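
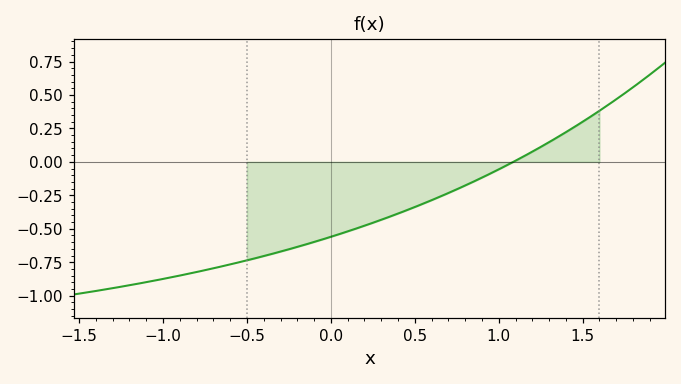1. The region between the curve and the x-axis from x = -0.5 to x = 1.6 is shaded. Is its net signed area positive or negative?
negative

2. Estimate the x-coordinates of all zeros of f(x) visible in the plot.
1.09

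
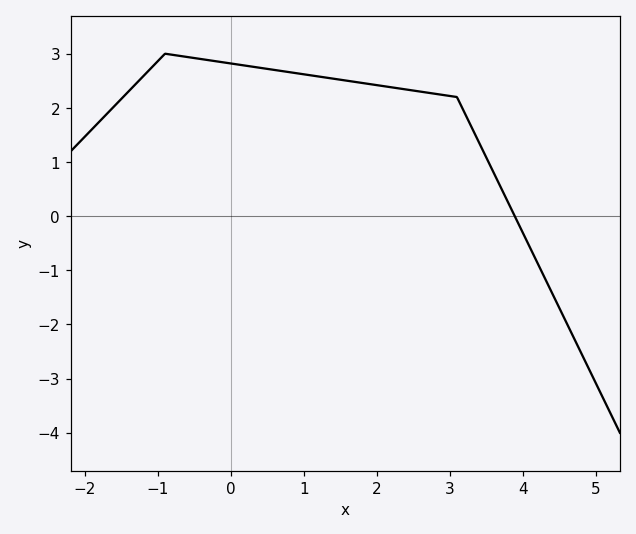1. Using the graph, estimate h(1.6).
2.5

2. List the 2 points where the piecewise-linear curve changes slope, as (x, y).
(-0.9, 3); (3.1, 2.2)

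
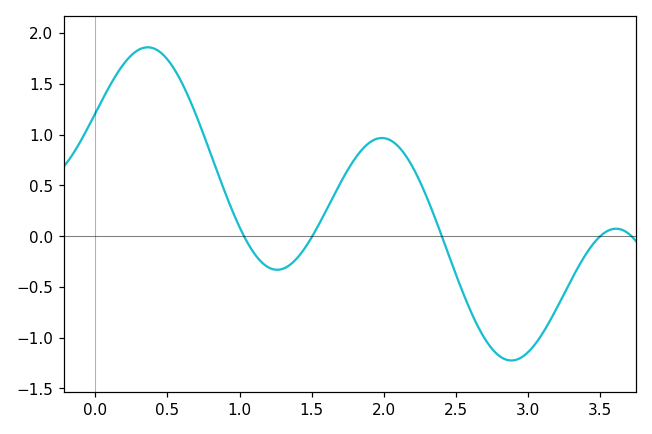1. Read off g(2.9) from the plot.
-1.2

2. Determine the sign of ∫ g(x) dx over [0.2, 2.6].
positive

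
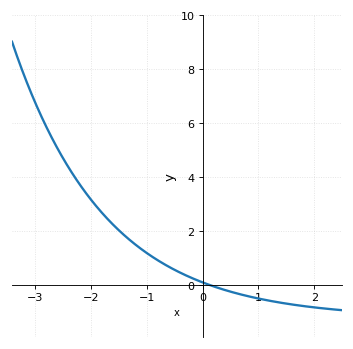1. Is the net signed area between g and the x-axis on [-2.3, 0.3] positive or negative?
positive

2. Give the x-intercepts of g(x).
0.1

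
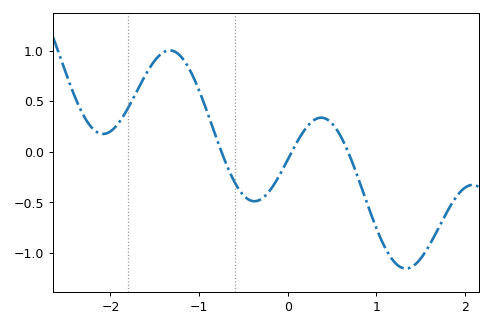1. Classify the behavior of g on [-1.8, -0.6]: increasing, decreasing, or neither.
neither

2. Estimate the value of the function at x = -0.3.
-0.47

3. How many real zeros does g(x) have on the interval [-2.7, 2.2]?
3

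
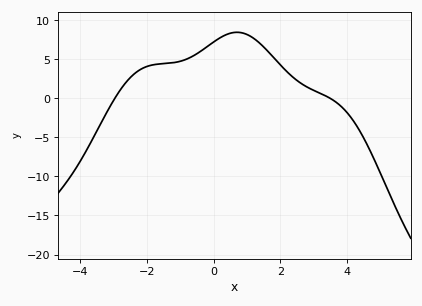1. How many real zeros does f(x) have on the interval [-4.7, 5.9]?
2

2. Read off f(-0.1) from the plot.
7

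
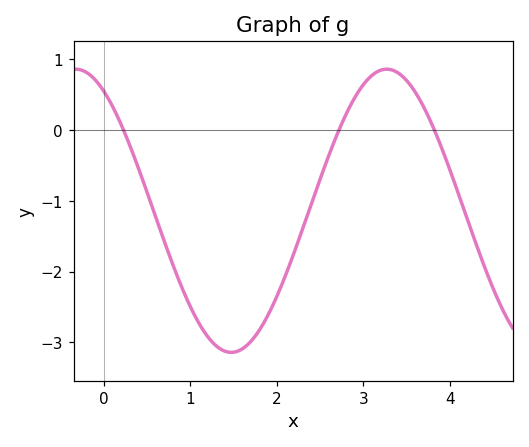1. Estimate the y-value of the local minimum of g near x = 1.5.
-3.1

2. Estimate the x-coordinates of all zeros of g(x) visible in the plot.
0.2, 2.7, 3.8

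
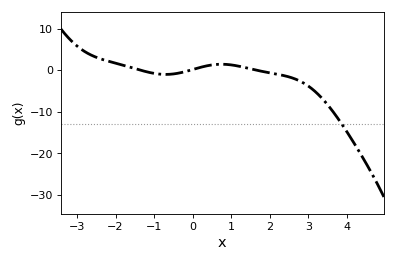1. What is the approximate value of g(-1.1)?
-1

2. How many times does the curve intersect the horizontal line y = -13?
1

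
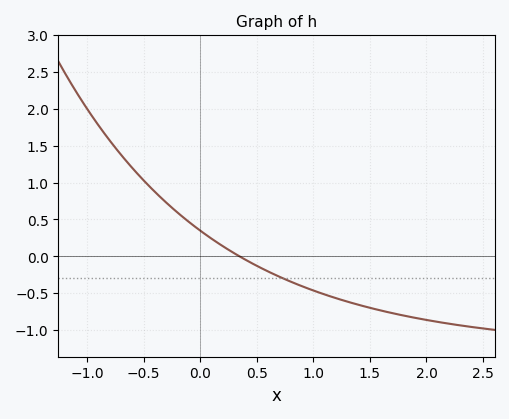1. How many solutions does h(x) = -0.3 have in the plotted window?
1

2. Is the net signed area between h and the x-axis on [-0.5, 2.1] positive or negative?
negative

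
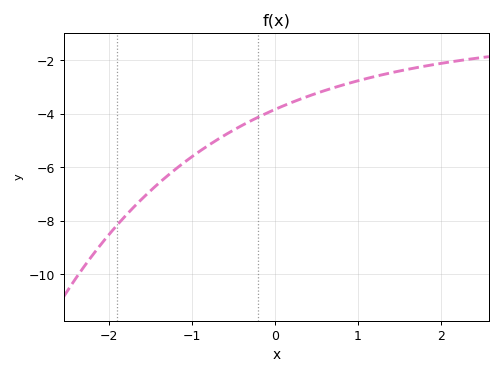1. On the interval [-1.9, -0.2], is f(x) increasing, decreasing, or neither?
increasing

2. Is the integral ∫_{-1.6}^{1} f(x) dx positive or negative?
negative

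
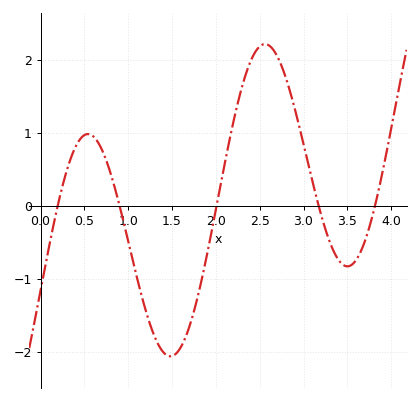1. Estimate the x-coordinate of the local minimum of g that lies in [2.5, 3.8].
3.5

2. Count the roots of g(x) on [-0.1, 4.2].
5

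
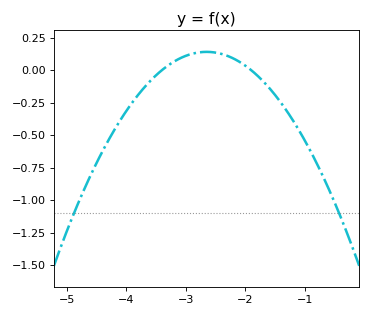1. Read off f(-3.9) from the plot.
-0.24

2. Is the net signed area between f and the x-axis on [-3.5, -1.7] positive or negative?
positive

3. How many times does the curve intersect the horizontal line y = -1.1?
2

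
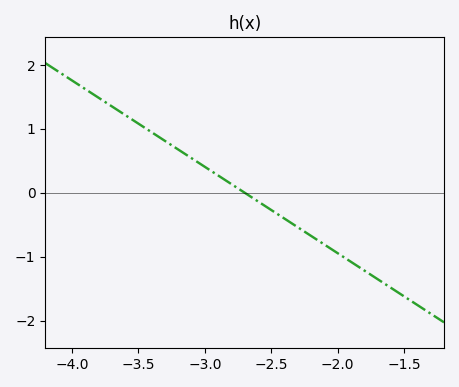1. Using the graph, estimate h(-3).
0.405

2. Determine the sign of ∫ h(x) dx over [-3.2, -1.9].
negative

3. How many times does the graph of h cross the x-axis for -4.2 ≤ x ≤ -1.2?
1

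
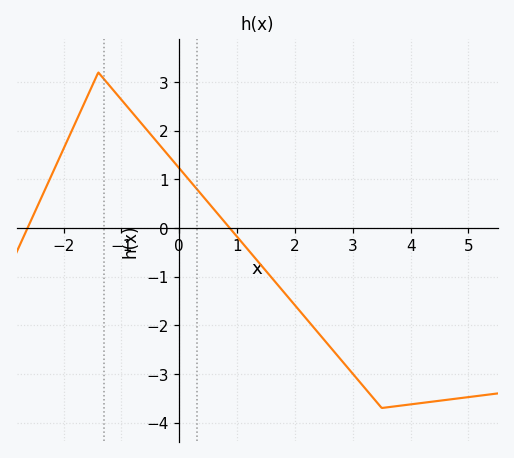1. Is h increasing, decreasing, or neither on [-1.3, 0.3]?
decreasing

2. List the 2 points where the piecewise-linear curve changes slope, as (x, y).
(-1.4, 3.2); (3.5, -3.7)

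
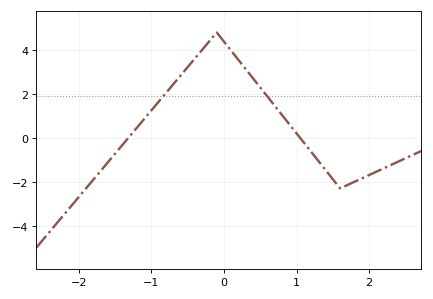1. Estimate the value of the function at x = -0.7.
2.43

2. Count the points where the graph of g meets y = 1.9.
2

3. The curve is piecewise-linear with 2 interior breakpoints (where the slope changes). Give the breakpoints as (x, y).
(-0.1, 4.8); (1.6, -2.3)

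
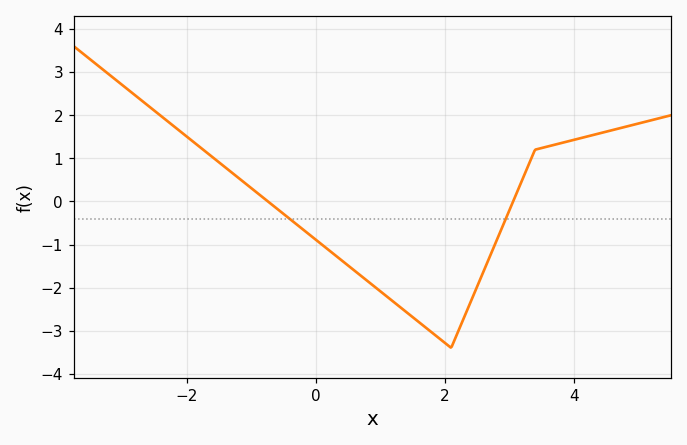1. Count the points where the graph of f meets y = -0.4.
2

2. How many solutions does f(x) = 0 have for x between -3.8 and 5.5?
2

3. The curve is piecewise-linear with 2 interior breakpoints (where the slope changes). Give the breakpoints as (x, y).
(2.1, -3.4); (3.4, 1.2)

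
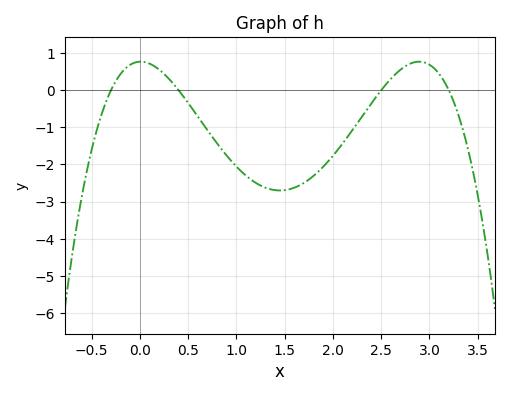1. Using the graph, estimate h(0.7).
-1.1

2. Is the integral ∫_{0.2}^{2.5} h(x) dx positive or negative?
negative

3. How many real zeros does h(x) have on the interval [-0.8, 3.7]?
4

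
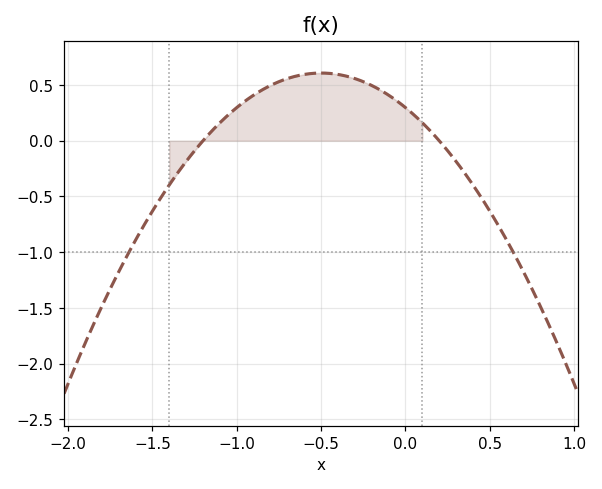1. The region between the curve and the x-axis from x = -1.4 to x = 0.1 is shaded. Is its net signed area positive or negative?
positive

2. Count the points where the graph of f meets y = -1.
2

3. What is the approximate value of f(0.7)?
-1.2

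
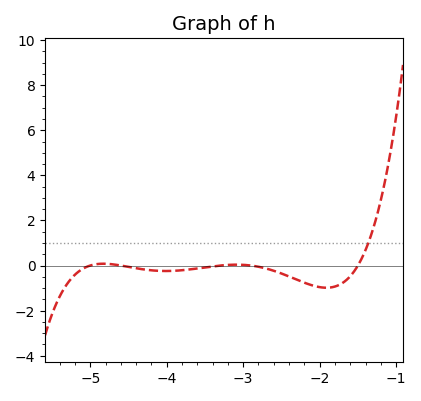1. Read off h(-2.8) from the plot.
-0.054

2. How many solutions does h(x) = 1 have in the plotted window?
1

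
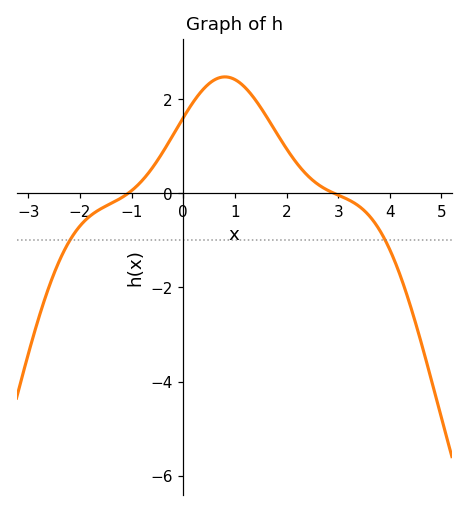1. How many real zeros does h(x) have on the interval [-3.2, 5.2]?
2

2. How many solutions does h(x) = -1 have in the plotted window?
2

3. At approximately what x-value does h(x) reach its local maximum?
0.8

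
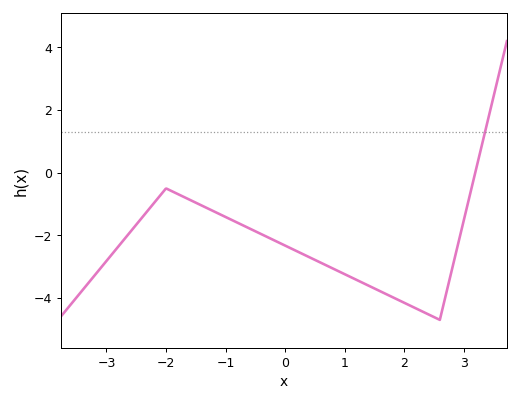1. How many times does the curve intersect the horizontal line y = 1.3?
1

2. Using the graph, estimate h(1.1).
-3.4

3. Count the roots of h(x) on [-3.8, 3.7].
1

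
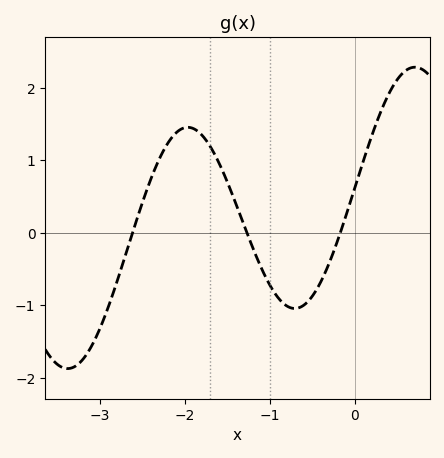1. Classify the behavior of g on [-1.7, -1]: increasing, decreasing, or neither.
decreasing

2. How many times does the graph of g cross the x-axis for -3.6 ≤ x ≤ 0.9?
3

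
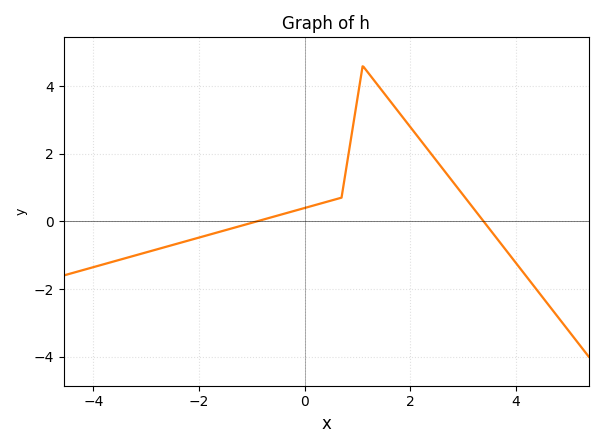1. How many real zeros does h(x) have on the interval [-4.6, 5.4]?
2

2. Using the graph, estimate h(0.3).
0.6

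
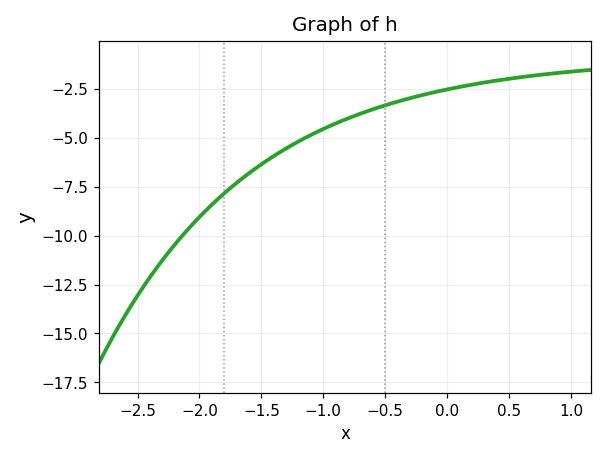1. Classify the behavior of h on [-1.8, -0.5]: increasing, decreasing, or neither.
increasing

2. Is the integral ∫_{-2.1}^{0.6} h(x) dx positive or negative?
negative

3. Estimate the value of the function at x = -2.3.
-11.3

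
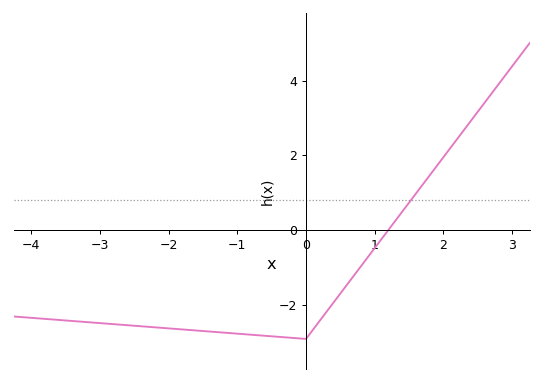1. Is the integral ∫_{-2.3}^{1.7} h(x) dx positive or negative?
negative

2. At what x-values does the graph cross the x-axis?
1.2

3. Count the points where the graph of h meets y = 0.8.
1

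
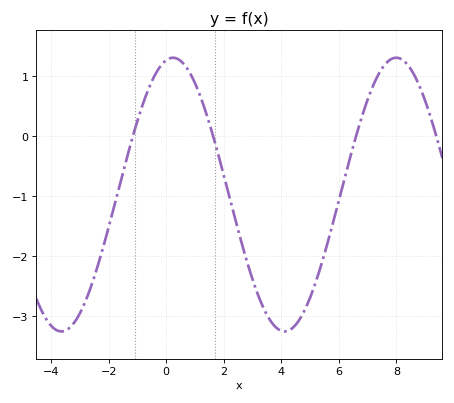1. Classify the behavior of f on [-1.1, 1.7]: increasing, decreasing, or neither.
neither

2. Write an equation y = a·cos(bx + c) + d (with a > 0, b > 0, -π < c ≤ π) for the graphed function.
y = 2.28cos(0.81x - 0.192) - 0.97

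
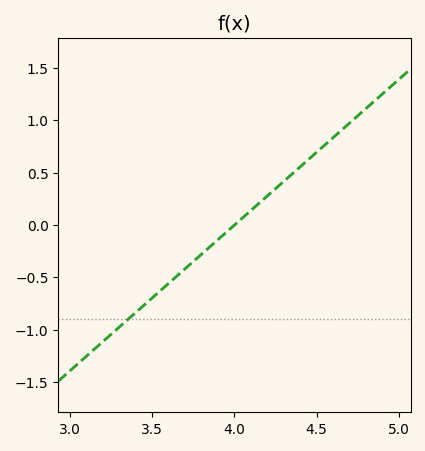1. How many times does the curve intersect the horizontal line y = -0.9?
1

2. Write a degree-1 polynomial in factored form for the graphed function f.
y = 1.39(x - 4)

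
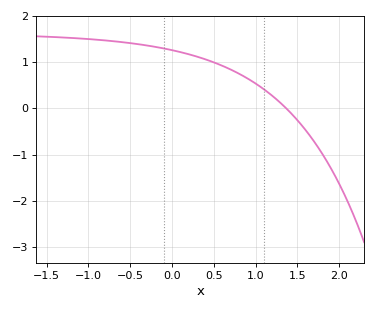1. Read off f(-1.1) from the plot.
1.51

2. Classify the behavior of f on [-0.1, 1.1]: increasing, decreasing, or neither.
decreasing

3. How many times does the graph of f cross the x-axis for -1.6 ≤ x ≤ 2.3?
1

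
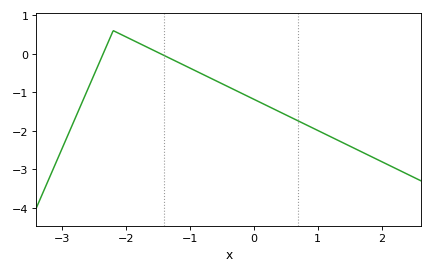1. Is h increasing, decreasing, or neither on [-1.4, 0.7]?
decreasing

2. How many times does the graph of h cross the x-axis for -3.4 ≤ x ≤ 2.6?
2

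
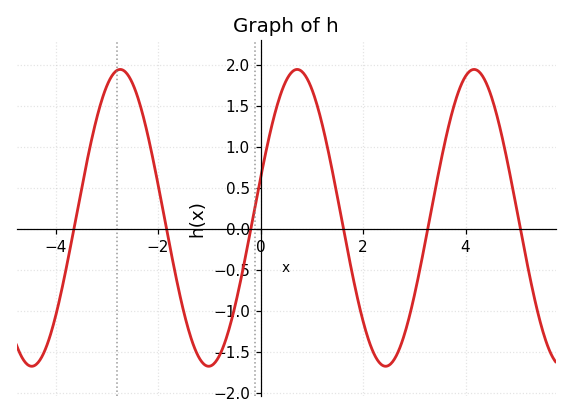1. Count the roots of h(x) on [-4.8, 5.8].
6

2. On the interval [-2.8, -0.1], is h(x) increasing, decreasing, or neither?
neither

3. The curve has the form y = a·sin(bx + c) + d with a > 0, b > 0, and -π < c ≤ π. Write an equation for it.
y = 1.81sin(1.82x + 0.27) + 0.13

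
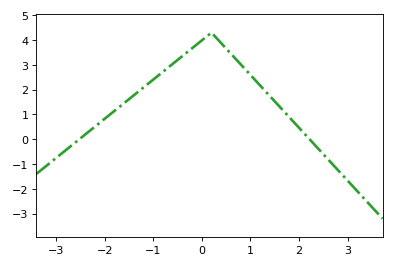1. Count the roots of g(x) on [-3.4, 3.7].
2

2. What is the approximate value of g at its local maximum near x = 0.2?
4.3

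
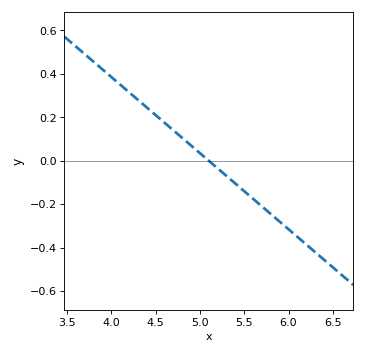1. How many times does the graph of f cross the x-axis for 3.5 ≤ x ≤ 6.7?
1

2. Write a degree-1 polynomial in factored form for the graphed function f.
y = -0.35(x - 5.1)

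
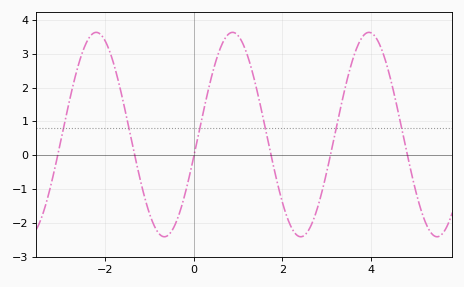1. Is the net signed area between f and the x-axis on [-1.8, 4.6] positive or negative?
positive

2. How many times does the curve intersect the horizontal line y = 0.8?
6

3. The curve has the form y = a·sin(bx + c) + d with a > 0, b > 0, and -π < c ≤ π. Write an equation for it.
y = 3.02sin(2x - 0.22) + 0.61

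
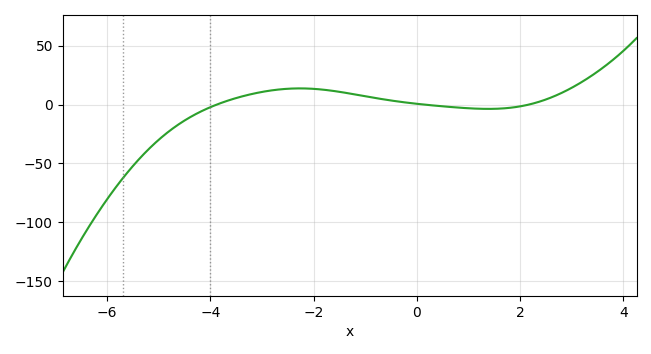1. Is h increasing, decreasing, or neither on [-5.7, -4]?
increasing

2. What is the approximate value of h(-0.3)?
0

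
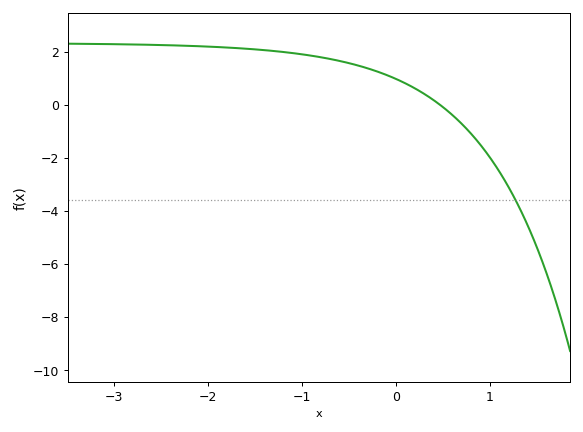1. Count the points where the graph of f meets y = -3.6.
1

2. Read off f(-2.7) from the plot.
2.26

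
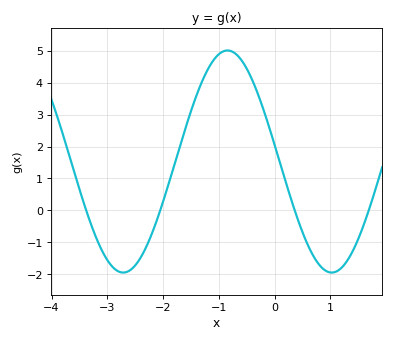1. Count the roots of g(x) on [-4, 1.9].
4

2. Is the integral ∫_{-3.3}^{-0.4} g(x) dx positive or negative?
positive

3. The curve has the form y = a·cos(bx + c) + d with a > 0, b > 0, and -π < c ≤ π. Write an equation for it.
y = 3.48cos(1.68x + 1.42) + 1.53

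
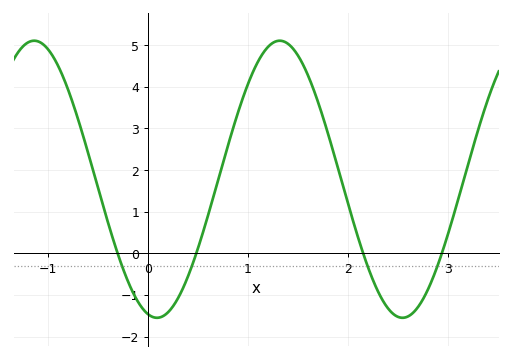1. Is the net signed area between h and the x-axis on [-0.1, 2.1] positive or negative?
positive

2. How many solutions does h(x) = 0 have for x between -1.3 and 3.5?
4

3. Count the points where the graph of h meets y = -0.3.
4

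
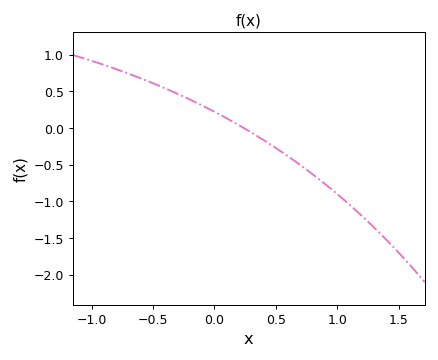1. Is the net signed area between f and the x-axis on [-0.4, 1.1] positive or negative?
negative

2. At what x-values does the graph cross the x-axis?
0.238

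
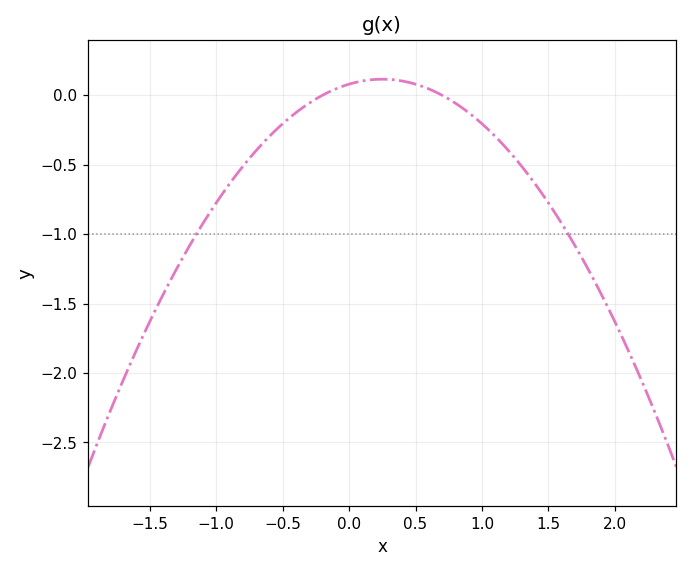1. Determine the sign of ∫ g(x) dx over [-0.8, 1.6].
negative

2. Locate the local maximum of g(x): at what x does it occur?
0.25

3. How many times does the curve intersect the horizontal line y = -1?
2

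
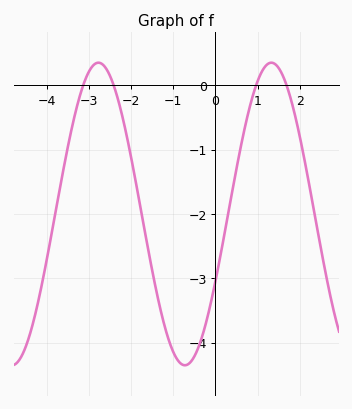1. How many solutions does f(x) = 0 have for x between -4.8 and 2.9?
4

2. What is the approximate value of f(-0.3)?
-3.87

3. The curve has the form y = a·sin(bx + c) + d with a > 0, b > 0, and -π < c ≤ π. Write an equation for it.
y = 2.35sin(1.53x - 0.462) - 2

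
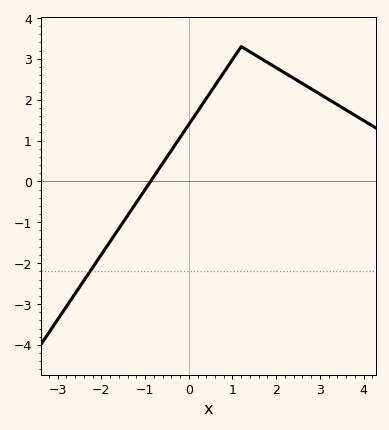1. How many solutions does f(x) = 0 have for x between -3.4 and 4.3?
1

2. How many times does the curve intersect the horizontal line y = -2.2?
1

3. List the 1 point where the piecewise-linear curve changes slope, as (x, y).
(1.2, 3.3)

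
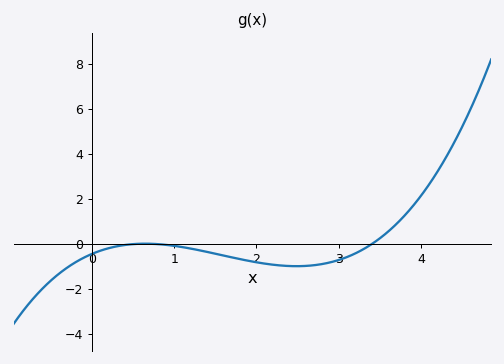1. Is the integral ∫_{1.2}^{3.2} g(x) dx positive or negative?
negative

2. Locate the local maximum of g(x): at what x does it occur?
0.6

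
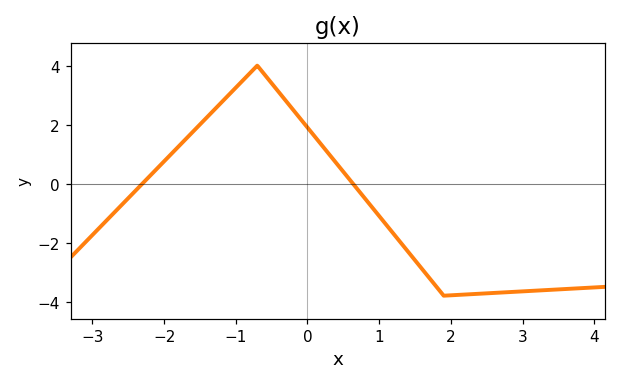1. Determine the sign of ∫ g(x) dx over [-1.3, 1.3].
positive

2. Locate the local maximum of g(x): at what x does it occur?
-0.7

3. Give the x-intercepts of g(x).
-2.3, 0.6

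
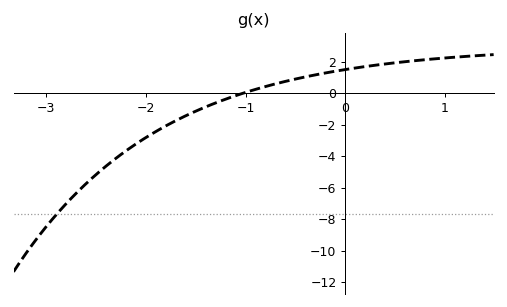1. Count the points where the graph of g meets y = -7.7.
1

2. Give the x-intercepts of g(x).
-1.02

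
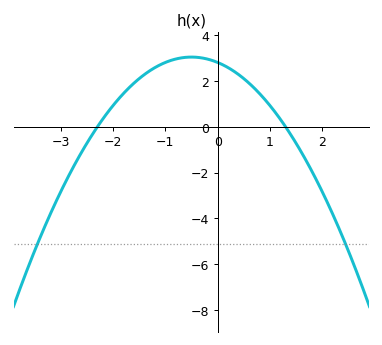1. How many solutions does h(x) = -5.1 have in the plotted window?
2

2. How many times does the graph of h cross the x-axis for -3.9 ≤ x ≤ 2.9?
2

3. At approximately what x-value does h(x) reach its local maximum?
-0.5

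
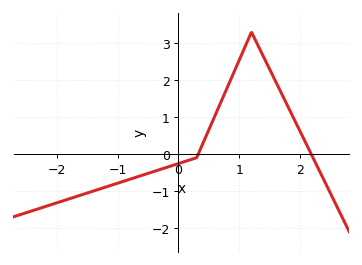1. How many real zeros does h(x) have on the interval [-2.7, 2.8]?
2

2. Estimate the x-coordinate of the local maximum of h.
1.2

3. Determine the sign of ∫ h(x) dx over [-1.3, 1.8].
positive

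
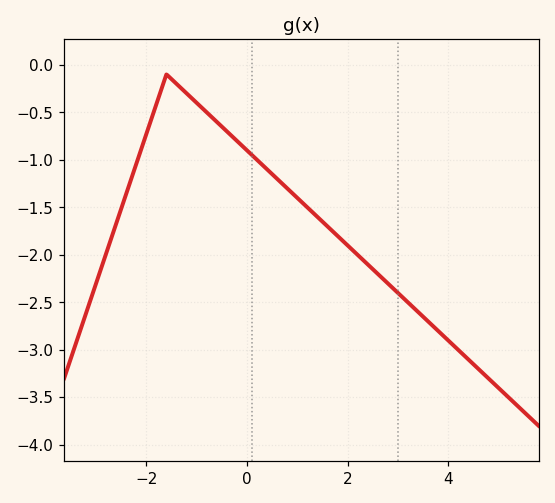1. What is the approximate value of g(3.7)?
-2.75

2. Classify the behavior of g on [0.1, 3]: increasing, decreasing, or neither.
decreasing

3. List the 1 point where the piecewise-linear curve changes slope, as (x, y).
(-1.6, -0.1)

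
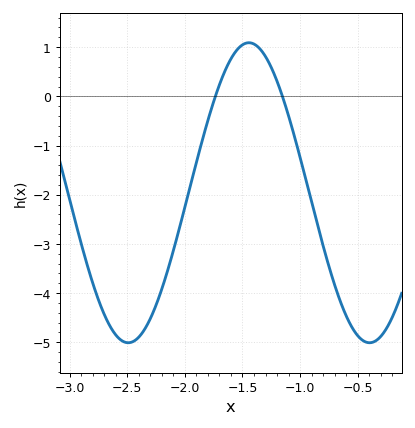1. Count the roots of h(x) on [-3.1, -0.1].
2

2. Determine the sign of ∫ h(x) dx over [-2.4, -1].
negative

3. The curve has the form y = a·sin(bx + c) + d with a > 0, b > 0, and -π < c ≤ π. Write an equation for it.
y = 3.05sin(3x - 0.38) - 1.96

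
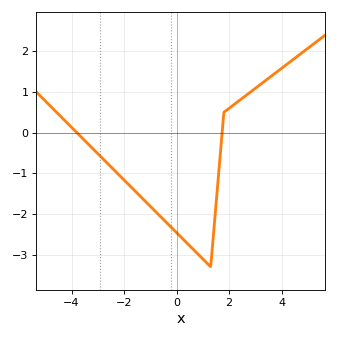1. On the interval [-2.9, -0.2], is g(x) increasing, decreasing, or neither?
decreasing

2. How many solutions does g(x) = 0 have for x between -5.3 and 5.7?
2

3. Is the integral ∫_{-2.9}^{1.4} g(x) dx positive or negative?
negative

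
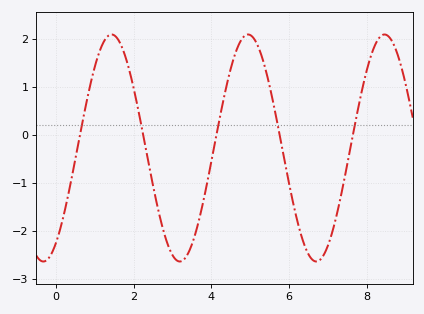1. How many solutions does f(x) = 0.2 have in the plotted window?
5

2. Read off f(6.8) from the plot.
-2.6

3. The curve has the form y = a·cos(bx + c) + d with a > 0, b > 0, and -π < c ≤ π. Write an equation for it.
y = 2.37cos(1.79x - 2.57) - 0.27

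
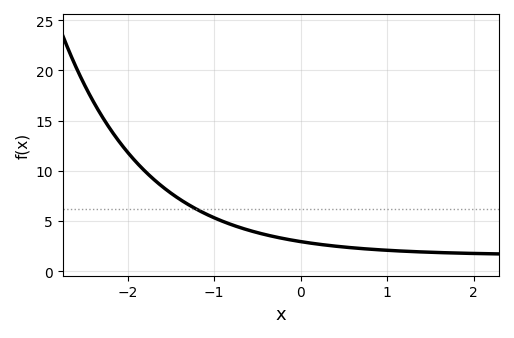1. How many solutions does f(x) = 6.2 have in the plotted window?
1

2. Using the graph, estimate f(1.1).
2.04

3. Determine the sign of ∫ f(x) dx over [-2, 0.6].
positive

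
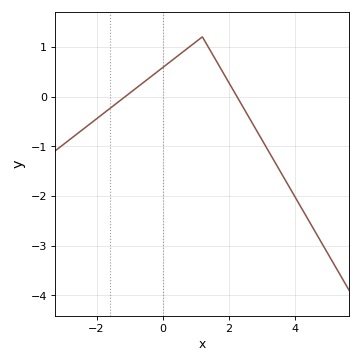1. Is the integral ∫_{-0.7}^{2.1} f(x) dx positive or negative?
positive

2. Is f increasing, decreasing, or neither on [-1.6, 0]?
increasing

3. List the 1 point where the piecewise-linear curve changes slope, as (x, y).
(1.2, 1.2)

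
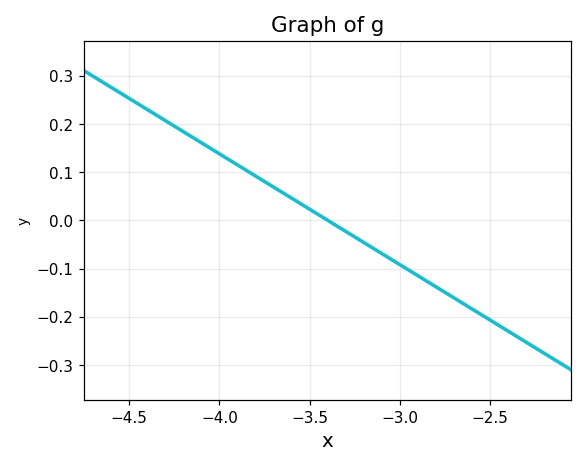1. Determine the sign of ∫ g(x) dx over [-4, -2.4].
negative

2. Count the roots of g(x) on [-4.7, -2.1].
1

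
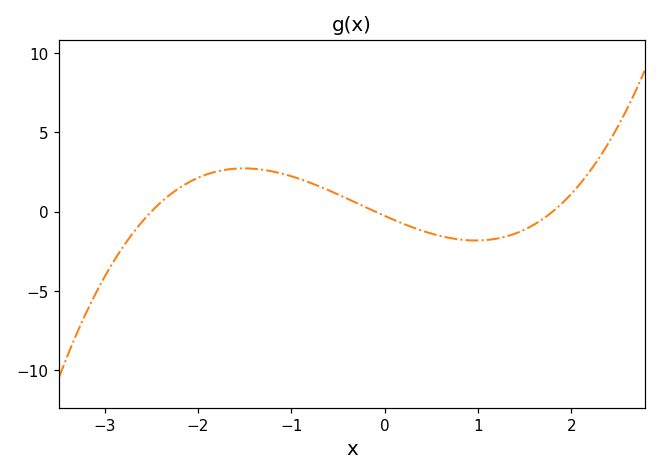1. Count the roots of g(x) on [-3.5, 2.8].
3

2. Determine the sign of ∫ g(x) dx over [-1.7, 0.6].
positive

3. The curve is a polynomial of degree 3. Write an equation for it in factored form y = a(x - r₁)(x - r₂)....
y = 0.59(x + 2.5)(x + 0.1)(x - 1.8)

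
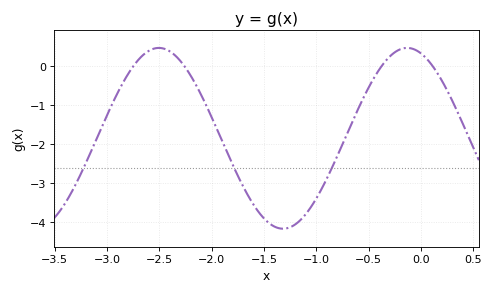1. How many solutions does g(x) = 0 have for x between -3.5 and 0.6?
4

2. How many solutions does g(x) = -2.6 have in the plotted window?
3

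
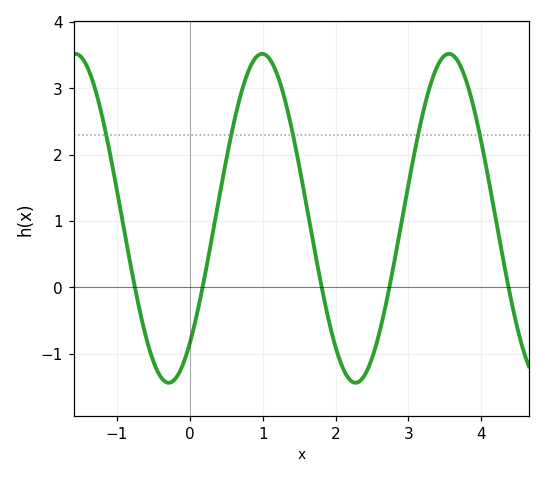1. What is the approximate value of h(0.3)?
0.731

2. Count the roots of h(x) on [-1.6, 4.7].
5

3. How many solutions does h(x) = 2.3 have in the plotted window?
5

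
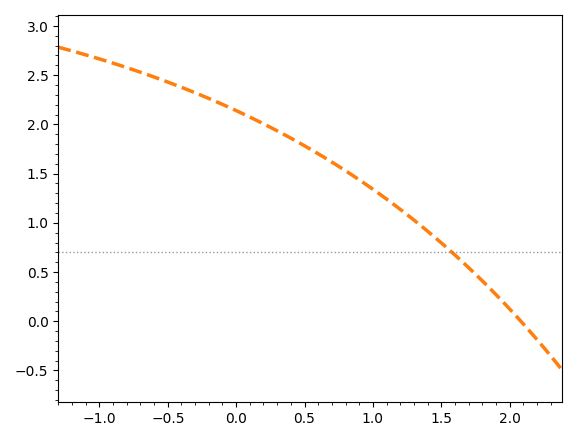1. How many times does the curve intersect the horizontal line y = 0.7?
1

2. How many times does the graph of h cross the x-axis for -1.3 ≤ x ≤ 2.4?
1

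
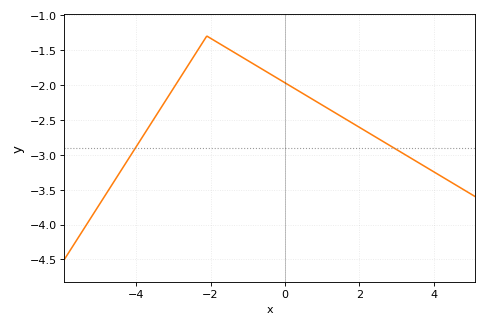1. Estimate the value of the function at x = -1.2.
-1.59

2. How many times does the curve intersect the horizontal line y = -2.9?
2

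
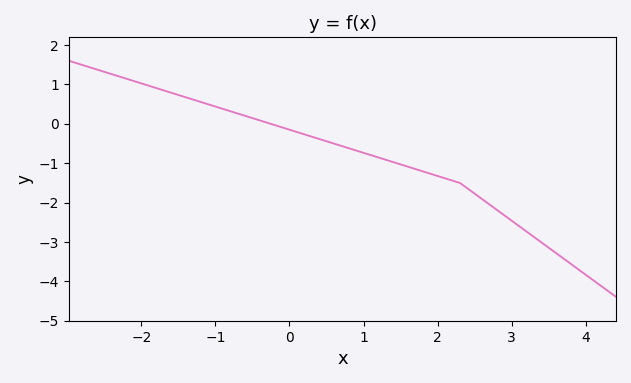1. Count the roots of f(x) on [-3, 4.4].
1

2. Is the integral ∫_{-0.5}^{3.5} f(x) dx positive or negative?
negative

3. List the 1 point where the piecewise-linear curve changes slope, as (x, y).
(2.3, -1.5)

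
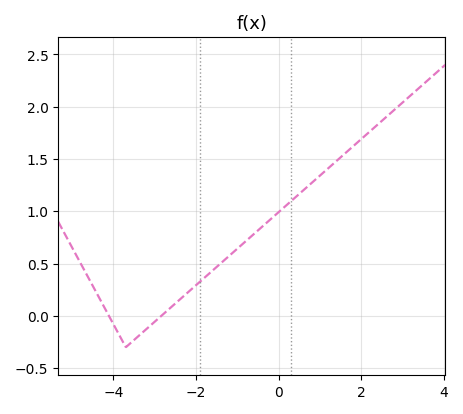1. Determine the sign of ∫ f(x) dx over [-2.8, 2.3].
positive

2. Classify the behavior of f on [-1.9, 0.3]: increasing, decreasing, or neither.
increasing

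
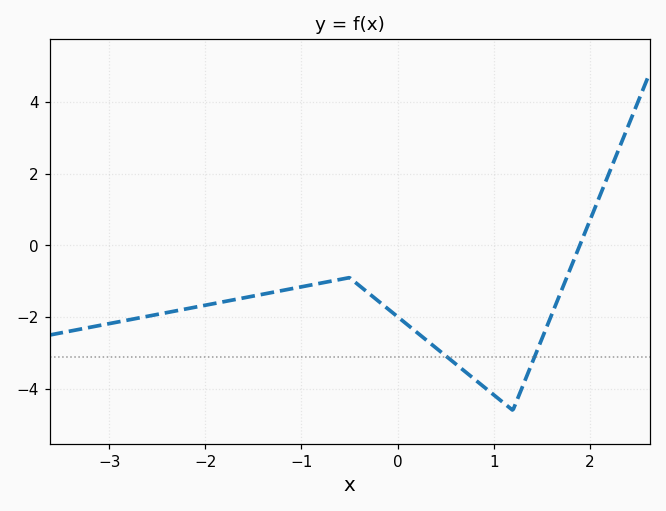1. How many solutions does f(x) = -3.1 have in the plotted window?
2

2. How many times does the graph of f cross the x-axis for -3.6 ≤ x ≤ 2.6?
1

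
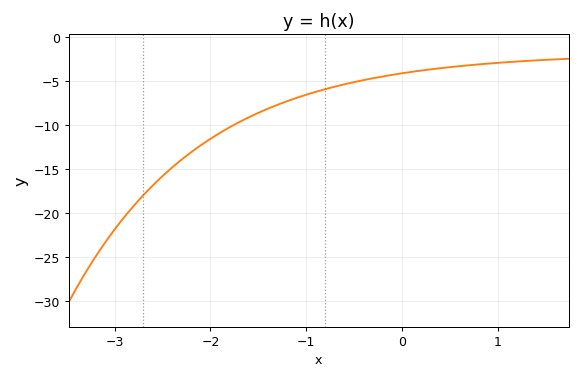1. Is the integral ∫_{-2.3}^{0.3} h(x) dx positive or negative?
negative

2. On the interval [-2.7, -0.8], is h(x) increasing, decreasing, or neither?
increasing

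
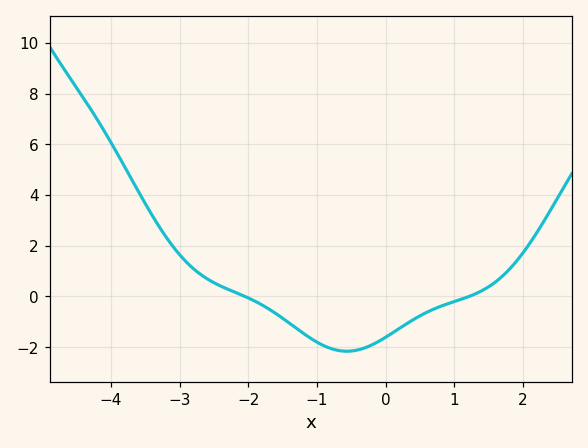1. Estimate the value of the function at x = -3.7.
4.6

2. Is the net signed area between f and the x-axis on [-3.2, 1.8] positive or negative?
negative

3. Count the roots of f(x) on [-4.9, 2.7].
2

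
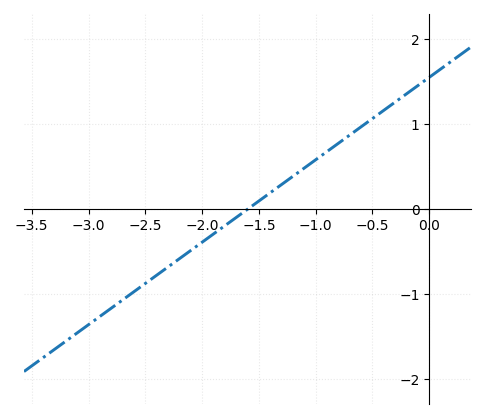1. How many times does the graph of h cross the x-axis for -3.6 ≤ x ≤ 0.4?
1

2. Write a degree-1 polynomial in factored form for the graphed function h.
y = 0.97(x + 1.6)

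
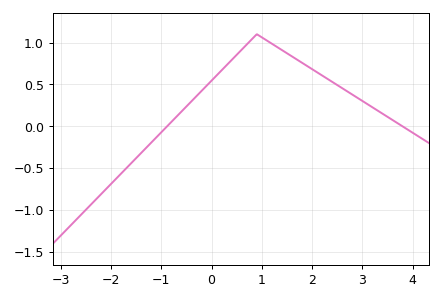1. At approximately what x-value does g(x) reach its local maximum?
0.9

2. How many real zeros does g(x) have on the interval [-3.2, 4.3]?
2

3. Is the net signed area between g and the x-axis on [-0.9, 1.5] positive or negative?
positive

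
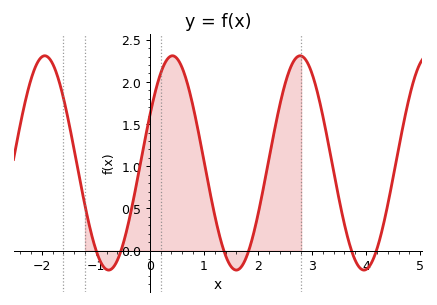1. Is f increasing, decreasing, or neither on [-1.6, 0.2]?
neither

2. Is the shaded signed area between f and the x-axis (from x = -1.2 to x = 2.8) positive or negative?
positive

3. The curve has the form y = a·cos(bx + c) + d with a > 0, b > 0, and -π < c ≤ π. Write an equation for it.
y = 1.27cos(2.66x - 1.11) + 1.04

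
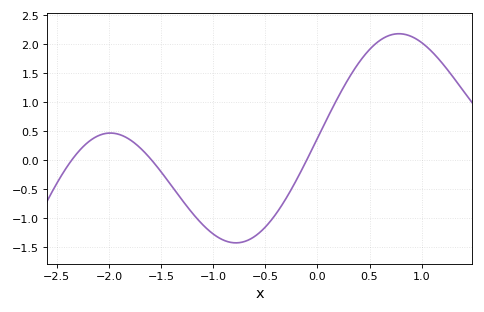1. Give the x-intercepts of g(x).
-2.4, -1.6, -0.1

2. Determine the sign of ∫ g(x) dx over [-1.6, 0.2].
negative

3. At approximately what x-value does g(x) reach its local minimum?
-0.8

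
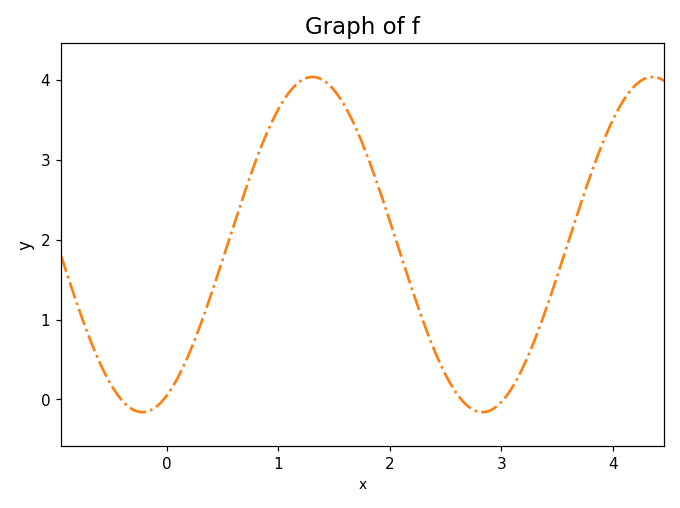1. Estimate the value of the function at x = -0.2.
-0.158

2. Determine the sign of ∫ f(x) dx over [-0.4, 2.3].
positive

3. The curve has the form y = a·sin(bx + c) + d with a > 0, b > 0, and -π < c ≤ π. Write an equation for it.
y = 2.1sin(2.06x - 1.12) + 1.94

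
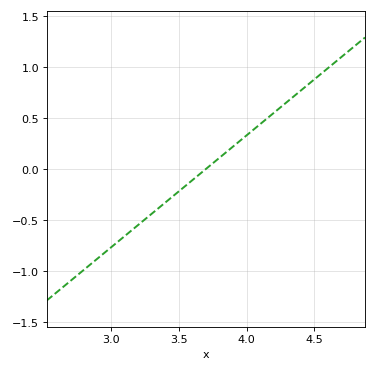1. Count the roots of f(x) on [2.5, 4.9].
1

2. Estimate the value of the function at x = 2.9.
-0.9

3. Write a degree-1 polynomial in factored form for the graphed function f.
y = 1.1(x - 3.7)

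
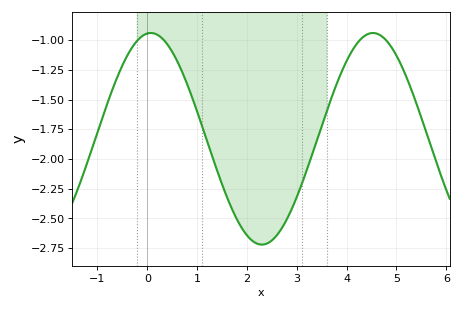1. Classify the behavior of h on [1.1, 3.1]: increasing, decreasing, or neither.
neither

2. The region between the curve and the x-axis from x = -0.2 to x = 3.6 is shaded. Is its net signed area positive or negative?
negative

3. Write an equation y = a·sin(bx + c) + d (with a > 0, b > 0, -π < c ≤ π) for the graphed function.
y = 0.89sin(1.41x + 1.47) - 1.83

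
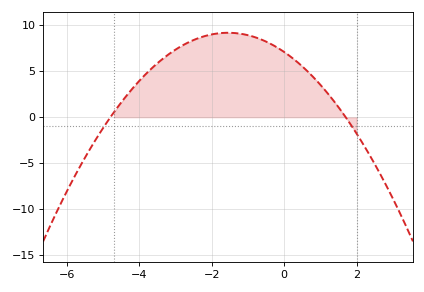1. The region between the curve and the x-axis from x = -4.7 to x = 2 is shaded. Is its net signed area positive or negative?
positive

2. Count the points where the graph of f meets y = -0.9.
2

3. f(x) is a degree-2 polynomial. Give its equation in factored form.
y = -0.87(x + 4.8)(x - 1.7)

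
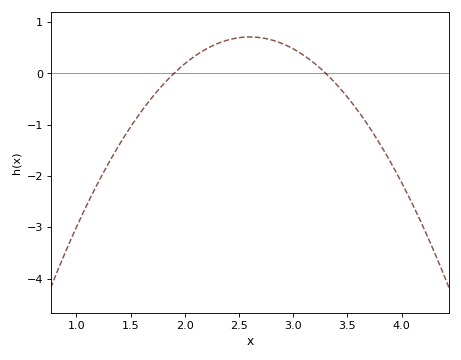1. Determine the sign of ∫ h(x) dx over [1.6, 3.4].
positive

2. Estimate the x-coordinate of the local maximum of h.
2.6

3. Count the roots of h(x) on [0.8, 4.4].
2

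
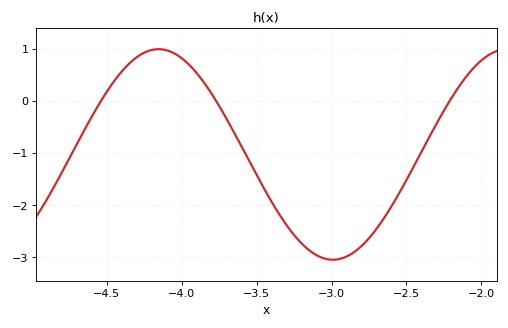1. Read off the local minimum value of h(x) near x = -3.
-3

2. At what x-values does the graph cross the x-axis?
-4.55, -3.75, -2.2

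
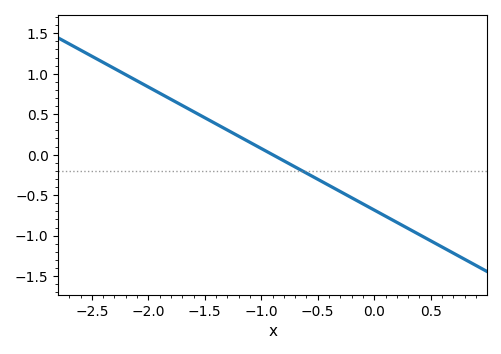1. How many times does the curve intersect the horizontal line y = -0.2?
1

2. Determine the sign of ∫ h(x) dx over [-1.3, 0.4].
negative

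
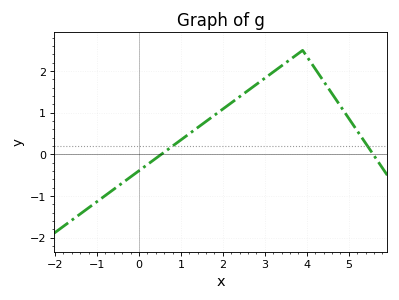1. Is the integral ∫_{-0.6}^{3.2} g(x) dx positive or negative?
positive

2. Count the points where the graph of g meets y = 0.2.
2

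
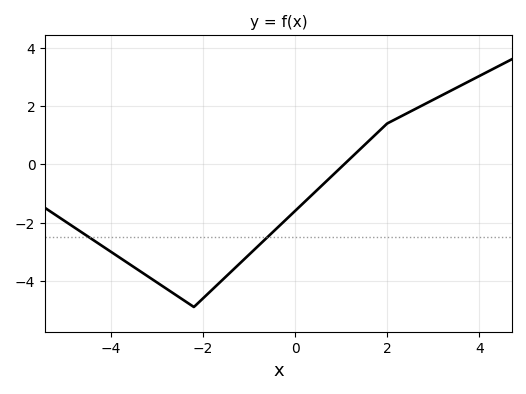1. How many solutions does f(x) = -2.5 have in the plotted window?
2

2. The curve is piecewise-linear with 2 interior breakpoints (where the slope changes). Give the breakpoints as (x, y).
(-2.2, -4.9); (2, 1.4)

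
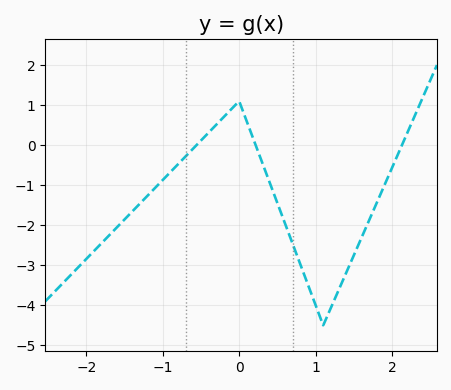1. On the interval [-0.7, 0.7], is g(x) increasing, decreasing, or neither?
neither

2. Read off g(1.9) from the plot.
-1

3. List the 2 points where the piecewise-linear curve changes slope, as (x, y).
(0, 1.1); (1.1, -4.5)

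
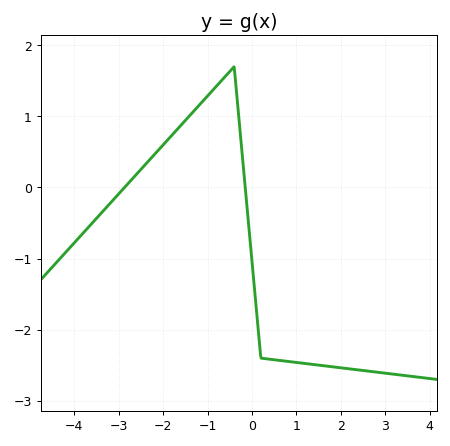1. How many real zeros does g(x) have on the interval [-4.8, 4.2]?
2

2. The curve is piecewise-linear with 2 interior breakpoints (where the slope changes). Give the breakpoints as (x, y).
(-0.4, 1.7); (0.2, -2.4)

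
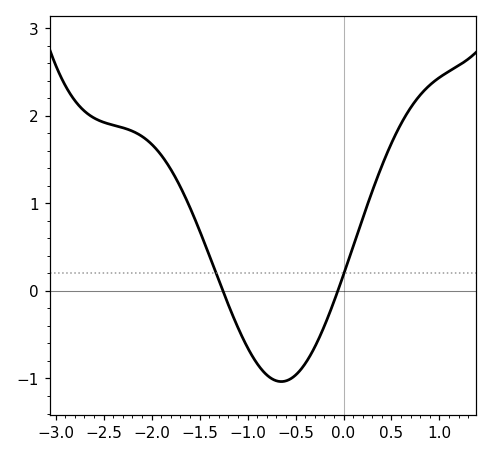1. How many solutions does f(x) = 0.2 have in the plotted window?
2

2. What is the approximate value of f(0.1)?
0.506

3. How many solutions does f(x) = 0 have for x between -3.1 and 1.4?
2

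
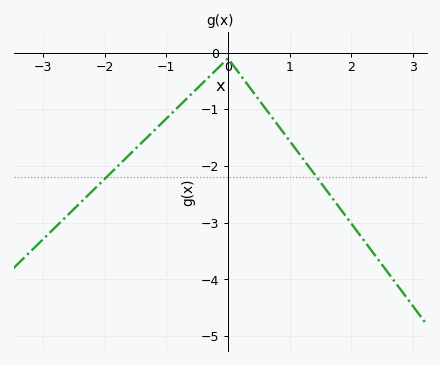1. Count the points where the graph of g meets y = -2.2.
2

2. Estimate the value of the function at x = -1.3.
-1.48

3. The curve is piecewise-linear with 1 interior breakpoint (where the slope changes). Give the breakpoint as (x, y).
(0, -0.1)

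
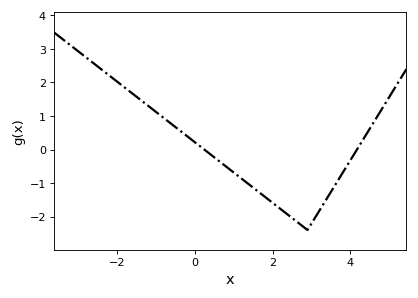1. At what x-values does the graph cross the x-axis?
0.239, 4.17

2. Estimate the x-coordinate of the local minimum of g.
2.9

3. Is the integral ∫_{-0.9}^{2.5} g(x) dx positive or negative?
negative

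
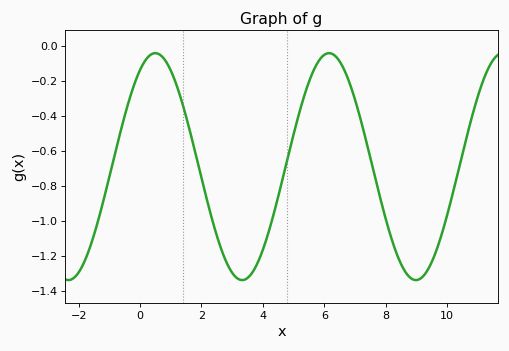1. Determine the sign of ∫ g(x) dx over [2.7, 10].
negative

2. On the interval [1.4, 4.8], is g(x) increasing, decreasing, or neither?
neither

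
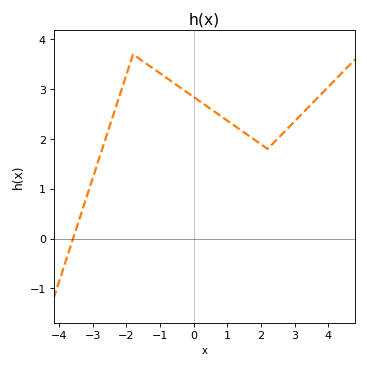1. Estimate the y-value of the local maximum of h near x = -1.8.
3.7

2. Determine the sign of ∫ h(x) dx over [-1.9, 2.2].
positive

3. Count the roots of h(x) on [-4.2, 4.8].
1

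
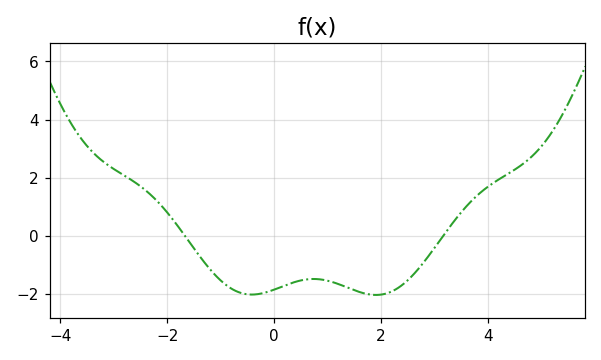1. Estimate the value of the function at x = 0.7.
-1.48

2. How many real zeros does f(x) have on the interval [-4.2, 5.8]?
2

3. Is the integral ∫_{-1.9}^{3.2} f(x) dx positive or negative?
negative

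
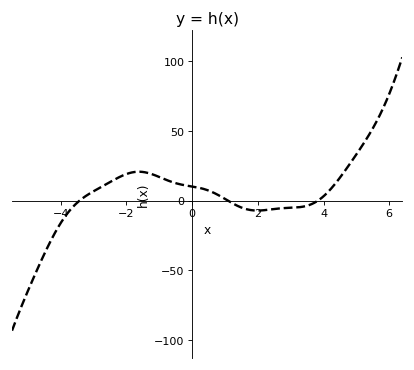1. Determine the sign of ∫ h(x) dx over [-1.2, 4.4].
positive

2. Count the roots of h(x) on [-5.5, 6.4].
3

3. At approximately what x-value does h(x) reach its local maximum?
-1.6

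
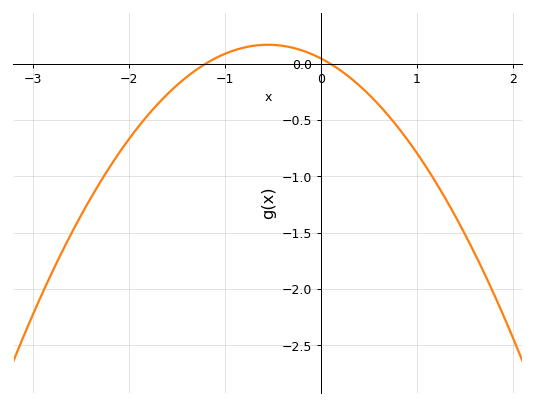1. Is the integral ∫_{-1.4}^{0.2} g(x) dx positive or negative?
positive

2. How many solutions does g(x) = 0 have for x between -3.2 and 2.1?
2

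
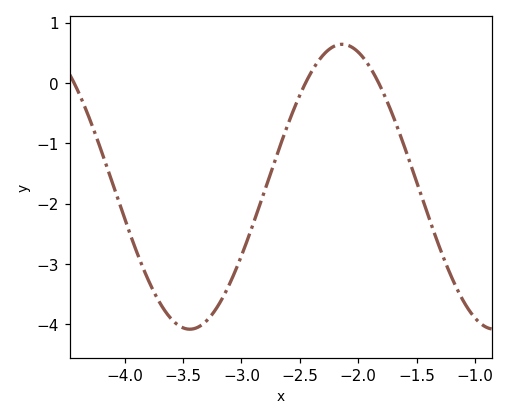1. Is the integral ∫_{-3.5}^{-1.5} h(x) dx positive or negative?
negative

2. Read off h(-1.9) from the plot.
0.263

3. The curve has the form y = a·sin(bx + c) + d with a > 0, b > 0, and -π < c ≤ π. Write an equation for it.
y = 2.36sin(2.41x + 0.44) - 1.72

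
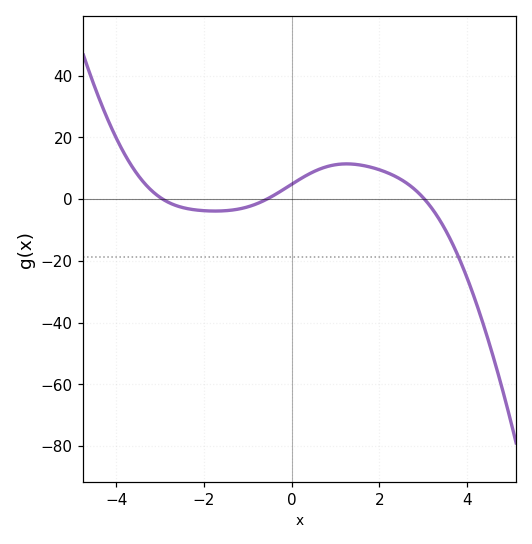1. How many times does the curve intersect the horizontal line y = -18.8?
1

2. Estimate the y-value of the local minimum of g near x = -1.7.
-3.84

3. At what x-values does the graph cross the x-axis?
-2.94, -0.567, 3.03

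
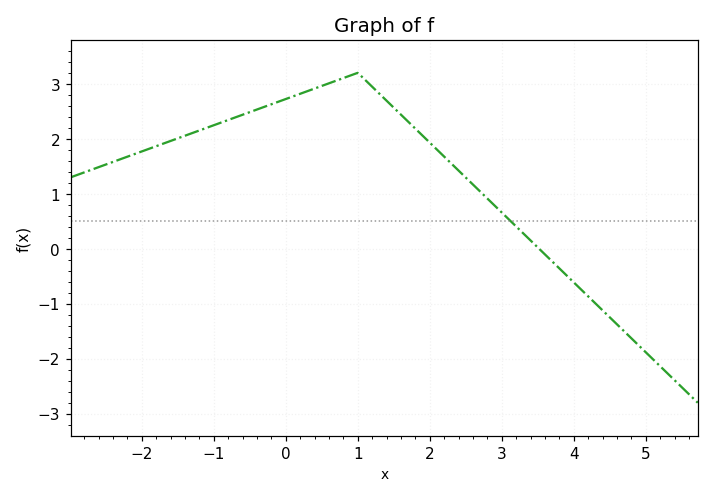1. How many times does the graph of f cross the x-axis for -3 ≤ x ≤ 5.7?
1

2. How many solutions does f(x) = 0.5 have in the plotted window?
1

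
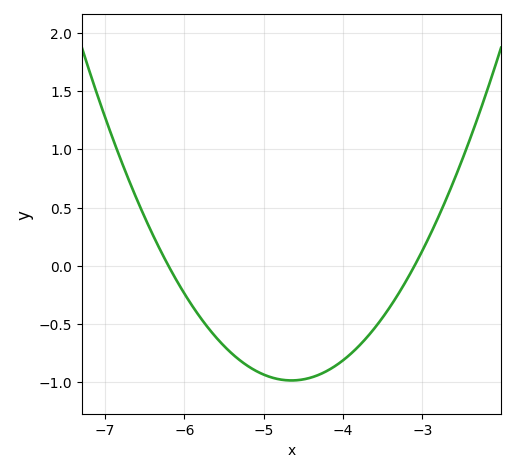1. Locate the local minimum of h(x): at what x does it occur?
-4.6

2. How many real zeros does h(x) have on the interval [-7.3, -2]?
2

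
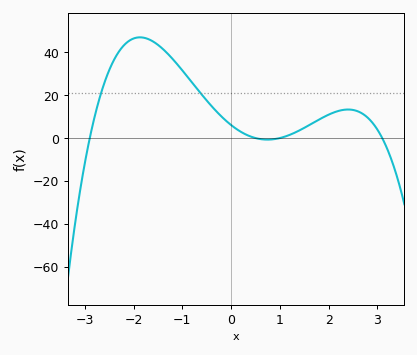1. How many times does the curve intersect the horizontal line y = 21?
2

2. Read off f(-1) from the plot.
31.5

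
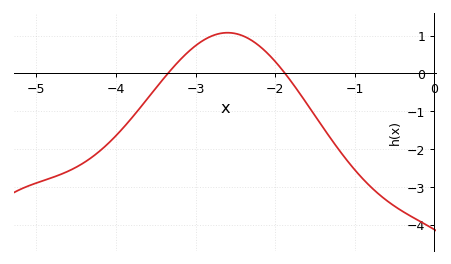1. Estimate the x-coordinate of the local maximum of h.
-2.6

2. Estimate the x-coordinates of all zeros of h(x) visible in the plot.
-3.35, -1.88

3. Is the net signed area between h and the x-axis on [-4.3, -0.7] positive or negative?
negative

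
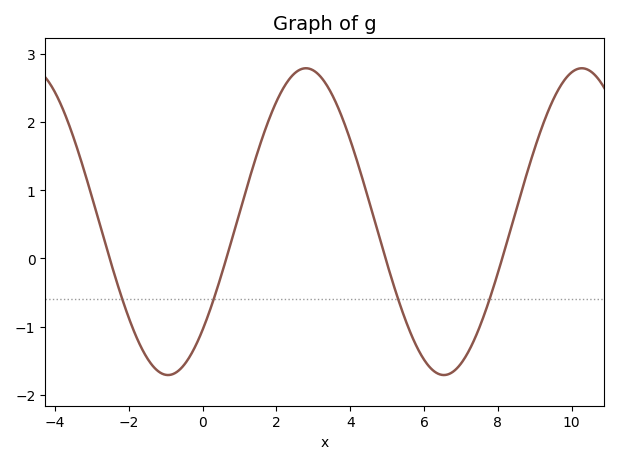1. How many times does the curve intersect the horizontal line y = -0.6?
4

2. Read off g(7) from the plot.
-1.5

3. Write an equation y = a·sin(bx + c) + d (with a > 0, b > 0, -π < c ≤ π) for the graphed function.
y = 2.25sin(0.84x - 0.78) + 0.54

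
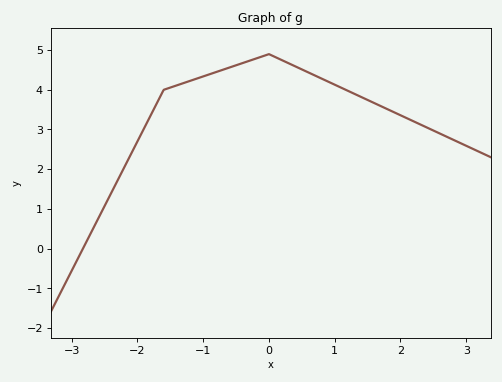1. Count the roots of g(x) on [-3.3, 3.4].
1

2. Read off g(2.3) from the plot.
3.1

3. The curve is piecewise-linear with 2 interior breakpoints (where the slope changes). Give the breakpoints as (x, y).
(-1.6, 4); (0, 4.9)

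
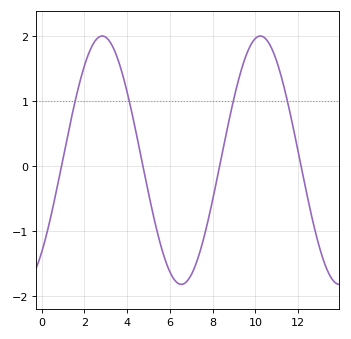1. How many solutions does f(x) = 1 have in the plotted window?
4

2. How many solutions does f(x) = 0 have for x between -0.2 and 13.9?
4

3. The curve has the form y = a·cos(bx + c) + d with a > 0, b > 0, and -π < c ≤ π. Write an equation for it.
y = 1.91cos(0.85x - 2.4) + 0.09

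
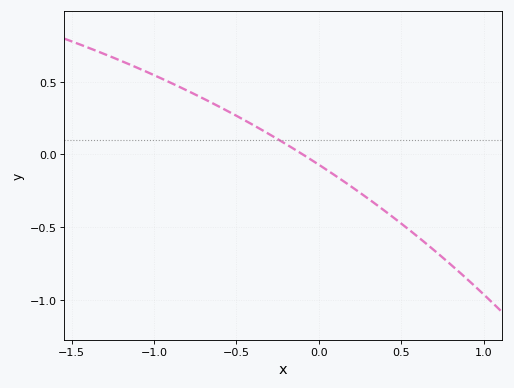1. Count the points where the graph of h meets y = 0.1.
1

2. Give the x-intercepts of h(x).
-0.097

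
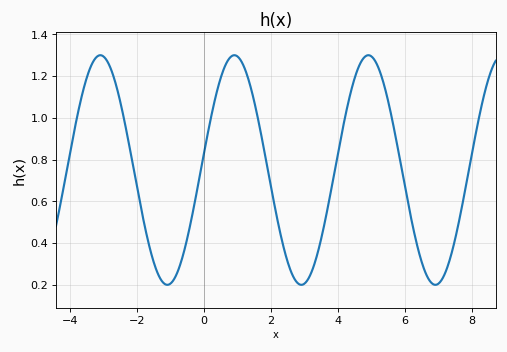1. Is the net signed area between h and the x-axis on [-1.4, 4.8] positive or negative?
positive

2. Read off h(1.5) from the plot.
1.08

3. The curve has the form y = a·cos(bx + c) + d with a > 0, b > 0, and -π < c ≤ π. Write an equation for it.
y = 0.55cos(1.6x - 1.4) + 0.75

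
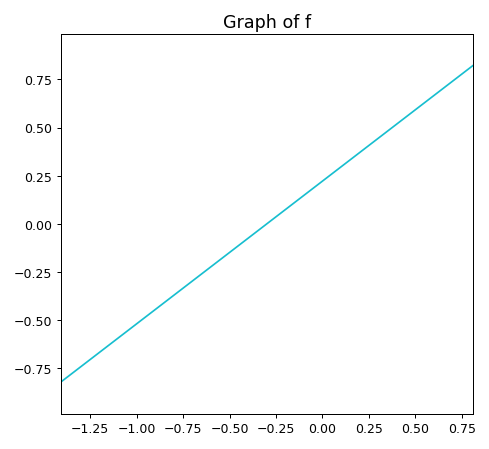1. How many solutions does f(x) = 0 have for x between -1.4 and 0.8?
1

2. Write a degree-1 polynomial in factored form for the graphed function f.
y = 0.74(x + 0.3)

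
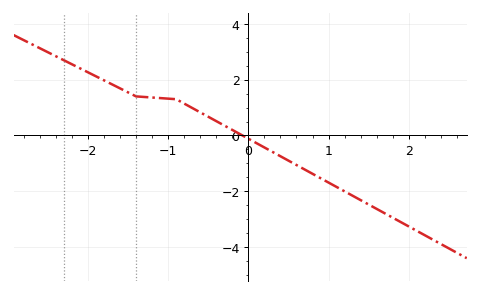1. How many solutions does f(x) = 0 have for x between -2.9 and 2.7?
1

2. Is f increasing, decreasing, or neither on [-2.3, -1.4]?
decreasing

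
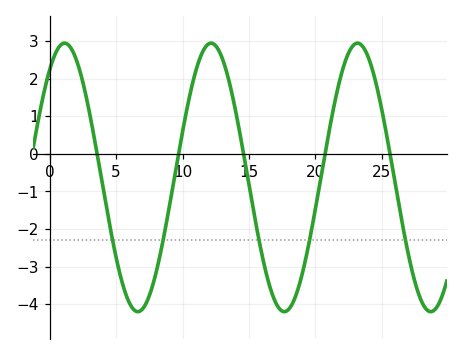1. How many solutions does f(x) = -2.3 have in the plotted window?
5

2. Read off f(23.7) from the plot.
2.78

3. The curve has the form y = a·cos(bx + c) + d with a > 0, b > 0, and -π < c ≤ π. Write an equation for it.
y = 3.57cos(0.57x - 0.64) - 0.63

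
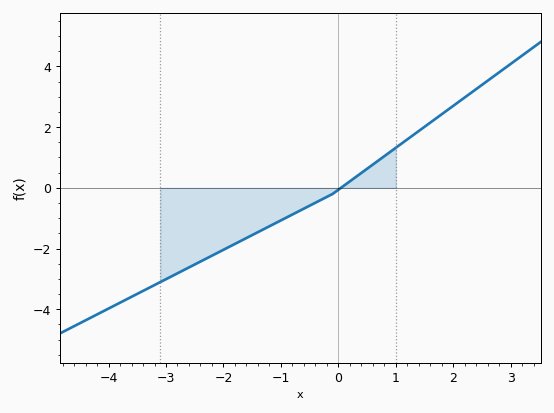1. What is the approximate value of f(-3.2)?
-3.2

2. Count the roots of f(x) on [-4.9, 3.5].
1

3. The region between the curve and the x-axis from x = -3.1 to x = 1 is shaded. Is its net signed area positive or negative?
negative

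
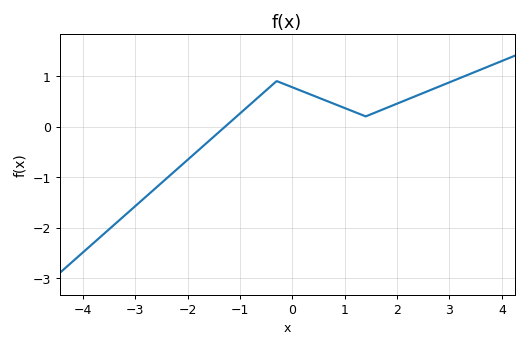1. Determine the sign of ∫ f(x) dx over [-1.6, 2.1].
positive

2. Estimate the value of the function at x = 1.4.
0.2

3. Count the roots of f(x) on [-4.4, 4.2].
1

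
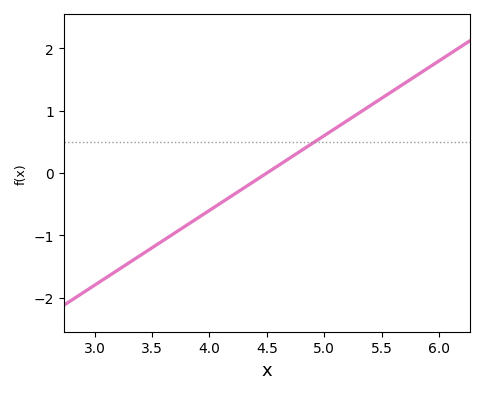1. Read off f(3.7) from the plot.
-1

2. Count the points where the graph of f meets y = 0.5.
1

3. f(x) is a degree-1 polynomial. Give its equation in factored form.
y = 1.2(x - 4.5)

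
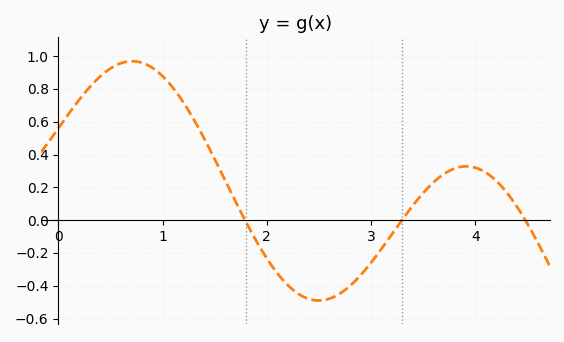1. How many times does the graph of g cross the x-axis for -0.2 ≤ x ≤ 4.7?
3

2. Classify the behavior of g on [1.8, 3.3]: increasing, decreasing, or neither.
neither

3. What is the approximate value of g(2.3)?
-0.448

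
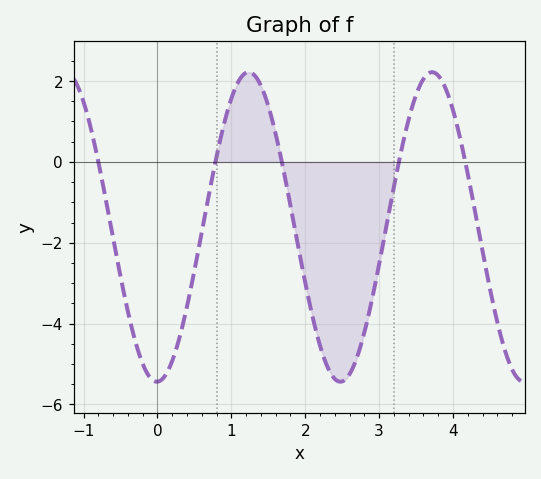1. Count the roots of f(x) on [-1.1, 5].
5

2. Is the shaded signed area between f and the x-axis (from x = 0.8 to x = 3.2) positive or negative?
negative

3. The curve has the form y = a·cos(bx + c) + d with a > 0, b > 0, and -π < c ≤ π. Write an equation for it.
y = 3.83cos(2.5x - 3.1) - 1.61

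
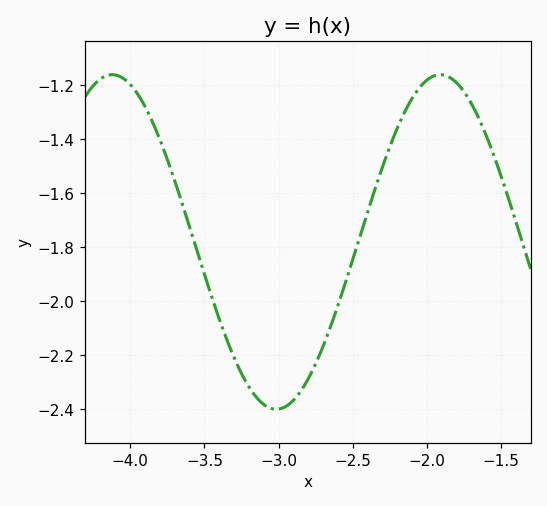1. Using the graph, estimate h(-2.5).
-1.84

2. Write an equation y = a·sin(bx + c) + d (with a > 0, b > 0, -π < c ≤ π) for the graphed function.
y = 0.62sin(2.8x + 0.71) - 1.78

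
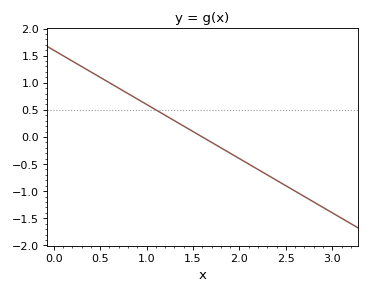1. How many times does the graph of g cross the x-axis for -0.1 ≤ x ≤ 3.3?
1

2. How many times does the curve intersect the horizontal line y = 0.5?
1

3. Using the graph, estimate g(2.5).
-0.9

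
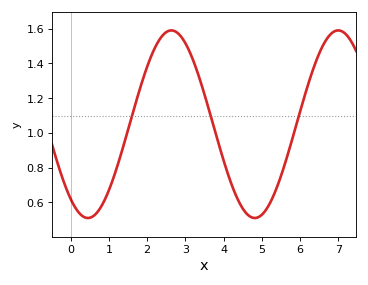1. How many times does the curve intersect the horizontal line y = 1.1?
3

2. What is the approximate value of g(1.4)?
0.94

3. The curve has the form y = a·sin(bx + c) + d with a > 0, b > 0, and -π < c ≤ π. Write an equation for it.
y = 0.54sin(1.4x - 2.2) + 1.05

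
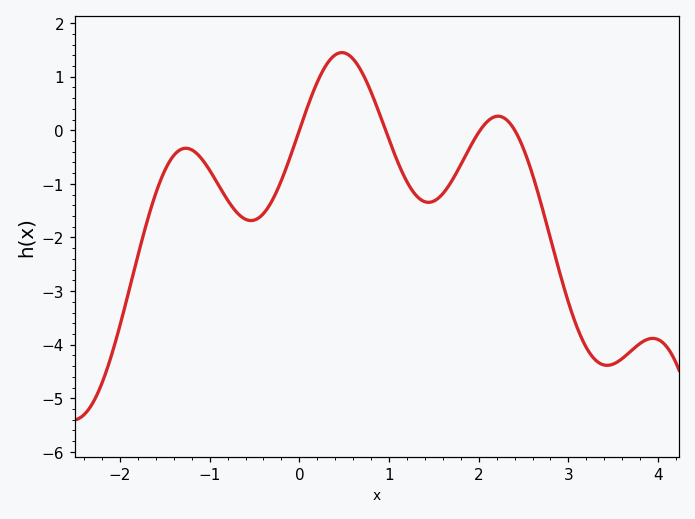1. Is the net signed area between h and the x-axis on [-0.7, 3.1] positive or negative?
negative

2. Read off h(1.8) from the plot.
-0.643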